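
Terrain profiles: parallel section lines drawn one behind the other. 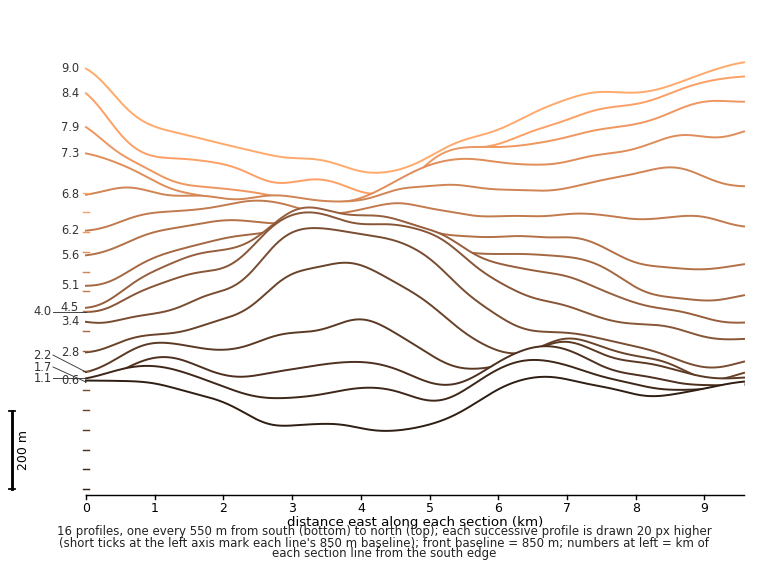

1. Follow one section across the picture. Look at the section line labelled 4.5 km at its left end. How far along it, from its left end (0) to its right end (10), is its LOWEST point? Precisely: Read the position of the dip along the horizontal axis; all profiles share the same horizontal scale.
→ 10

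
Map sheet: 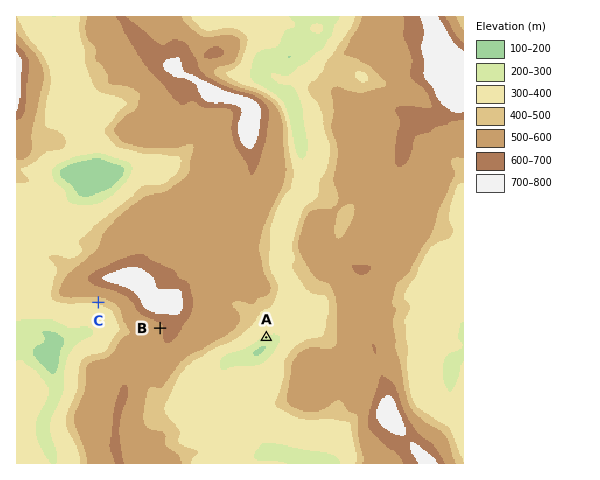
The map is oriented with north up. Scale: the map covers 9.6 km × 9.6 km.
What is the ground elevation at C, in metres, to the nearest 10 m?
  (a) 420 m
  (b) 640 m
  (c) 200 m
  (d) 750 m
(a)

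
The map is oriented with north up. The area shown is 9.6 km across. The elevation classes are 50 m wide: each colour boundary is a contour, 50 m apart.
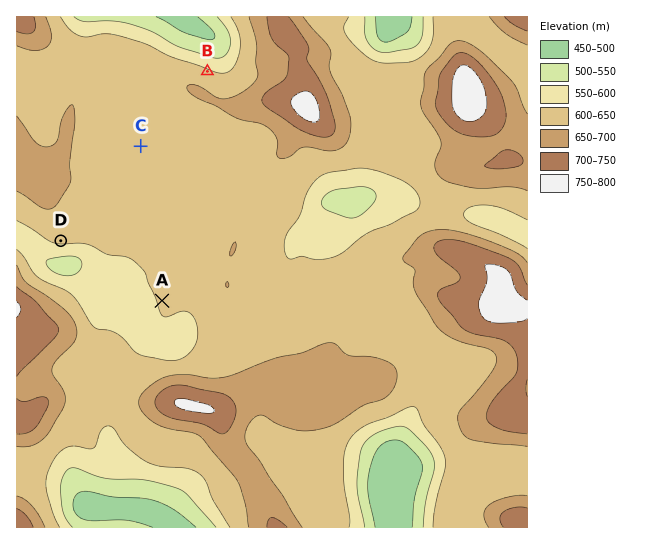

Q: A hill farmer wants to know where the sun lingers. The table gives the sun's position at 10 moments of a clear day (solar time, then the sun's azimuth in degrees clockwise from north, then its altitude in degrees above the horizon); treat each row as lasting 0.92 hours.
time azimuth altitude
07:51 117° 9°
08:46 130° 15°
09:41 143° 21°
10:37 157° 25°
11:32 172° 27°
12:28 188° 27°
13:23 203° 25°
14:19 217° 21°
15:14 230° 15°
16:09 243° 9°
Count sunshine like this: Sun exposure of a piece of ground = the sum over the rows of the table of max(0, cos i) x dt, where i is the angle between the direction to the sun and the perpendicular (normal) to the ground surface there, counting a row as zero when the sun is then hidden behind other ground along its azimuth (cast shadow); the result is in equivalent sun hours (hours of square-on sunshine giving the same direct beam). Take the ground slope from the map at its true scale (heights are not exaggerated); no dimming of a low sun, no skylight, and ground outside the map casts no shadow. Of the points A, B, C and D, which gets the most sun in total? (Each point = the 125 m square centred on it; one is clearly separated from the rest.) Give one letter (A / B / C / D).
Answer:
D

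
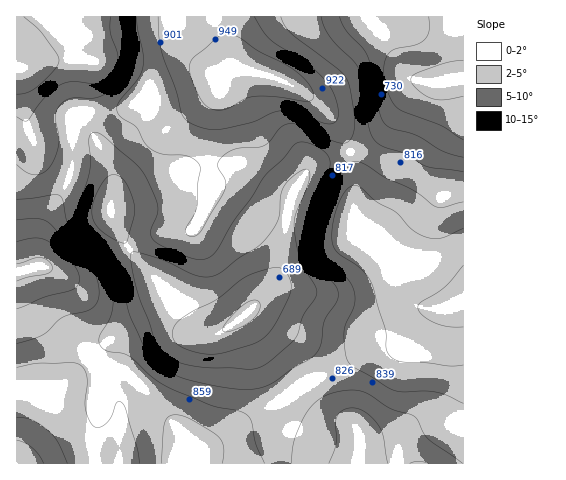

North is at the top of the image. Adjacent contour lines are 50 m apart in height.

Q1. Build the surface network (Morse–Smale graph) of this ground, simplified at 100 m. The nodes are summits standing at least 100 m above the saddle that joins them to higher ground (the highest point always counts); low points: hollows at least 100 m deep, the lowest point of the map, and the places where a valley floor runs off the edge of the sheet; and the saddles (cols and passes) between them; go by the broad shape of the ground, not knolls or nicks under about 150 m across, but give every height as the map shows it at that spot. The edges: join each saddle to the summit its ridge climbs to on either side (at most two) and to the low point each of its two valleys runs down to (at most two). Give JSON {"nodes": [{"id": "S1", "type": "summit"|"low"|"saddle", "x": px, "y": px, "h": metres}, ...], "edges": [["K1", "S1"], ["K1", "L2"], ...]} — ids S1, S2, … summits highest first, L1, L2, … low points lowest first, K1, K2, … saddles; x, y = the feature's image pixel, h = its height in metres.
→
{"nodes": [
{"id": "S1", "type": "summit", "x": 39, "y": 266, "h": 1007},
{"id": "S2", "type": "summit", "x": 262, "y": 74, "h": 988},
{"id": "S3", "type": "summit", "x": 463, "y": 298, "h": 974},
{"id": "L1", "type": "low", "x": 449, "y": 81, "h": 633},
{"id": "L2", "type": "low", "x": 245, "y": 315, "h": 642},
{"id": "L3", "type": "low", "x": 18, "y": 69, "h": 653},
{"id": "L4", "type": "low", "x": 19, "y": 463, "h": 723},
{"id": "K1", "type": "saddle", "x": 24, "y": 270, "h": 1005},
{"id": "K2", "type": "saddle", "x": 92, "y": 357, "h": 856},
{"id": "K3", "type": "saddle", "x": 350, "y": 152, "h": 841},
{"id": "K4", "type": "saddle", "x": 307, "y": 383, "h": 819},
{"id": "K5", "type": "saddle", "x": 87, "y": 111, "h": 814},
{"id": "K6", "type": "saddle", "x": 71, "y": 133, "h": 813}],
"edges": [["K1", "S1"], ["K1", "L3"], ["K1", "L4"], ["K2", "S1"], ["K2", "L2"], ["K2", "L4"], ["K3", "S2"], ["K3", "S3"], ["K3", "L1"], ["K3", "L2"], ["K4", "S1"], ["K4", "S3"], ["K4", "L2"], ["K5", "S1"], ["K5", "S2"], ["K5", "L2"], ["K5", "L3"], ["K6", "S1"], ["K6", "L2"], ["K6", "L3"]]}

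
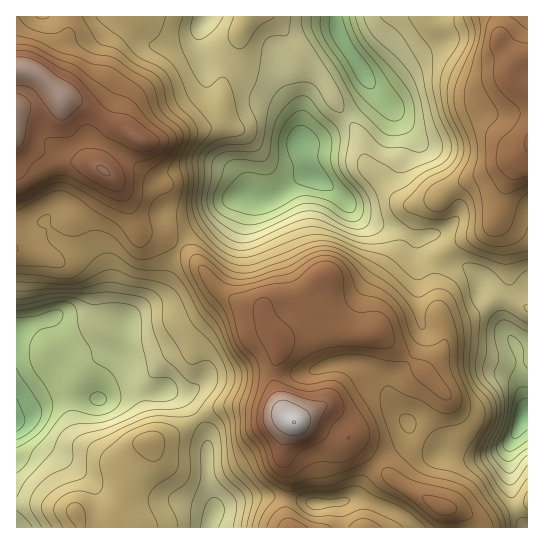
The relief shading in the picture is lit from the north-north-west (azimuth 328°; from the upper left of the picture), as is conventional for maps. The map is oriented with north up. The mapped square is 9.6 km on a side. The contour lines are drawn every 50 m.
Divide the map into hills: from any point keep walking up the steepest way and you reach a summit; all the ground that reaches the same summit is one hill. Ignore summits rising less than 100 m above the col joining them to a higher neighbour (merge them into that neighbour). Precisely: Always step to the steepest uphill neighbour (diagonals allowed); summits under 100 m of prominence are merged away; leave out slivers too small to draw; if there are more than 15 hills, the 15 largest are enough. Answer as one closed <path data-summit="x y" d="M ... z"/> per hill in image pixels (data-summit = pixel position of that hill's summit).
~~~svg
<path data-summit="294 422" d="M311 175l-14 5-18 13-13 6-25-3-10 4-22 21-25 18-12 20-5 22-6 10-36 30 0 17-2 13-5 6-5 2-8 7-6 17 0 15 3 1 23-10 18 3 26-1 13 6 6 6 19 31 1 45 7 30 27-10 20-3 31 3 21 5 25-1 19-4 41 14 16 15 112 0 1-237-9 2-10 8-5 13 1 15-8-18-14-18-2-14-10-10-13-6-24-28-17 4-16-8-31-8-13-8-12-16-11-10z"/><path data-summit="19 69" d="M110 16l-94 1 0 314 34-14 11 30 0 15-4 5-41 32 1 17 40-19 26-1 15 3 1-16 6-17 8-7 5-2 5-6 2-13 0-17 36-30 6-10 5-22 12-20 25-18 22-21 10-4 25 3 13-6 18-13 15-6-5-8-7-21-1-32-25-32-25-8-22-14-9-3-15 0-4-13 0-14-4 8-9 6-11 2-22 0-11-5z"/><path data-summit="527 143" d="M527 16l-190 0-1 7 4 14 31 48 1 9-9 11-30 24-18 11-15 3 4 16 8 16 30 21 11 15 9 8 16 6 23 6 16 8 17-4 24 28 13 6 10 10 2 14 14 18 6 16 1-13 5-13 8-6 11-5z"/><path data-summit="150 442" d="M133 389l-14 2-17 8-19-3-26 1-12 4-29 16 1 111 192-1 6-20-7-28 0-38-5-15-21-29-13-6-26 1z"/><path data-summit="291 527" d="M267 496l-25 3-23 8-7 8-3 12 206 0-16-14-34-13-14-1-12 4-25 1-13-4z"/>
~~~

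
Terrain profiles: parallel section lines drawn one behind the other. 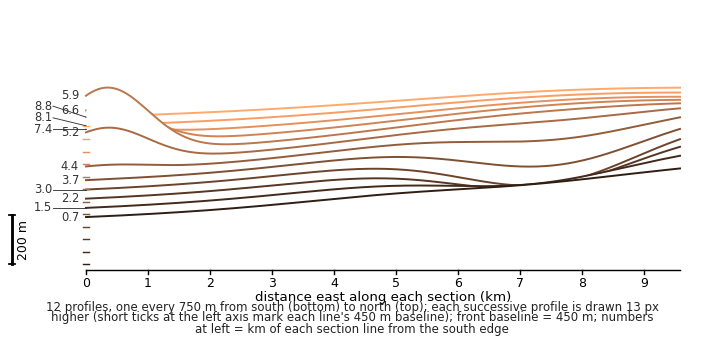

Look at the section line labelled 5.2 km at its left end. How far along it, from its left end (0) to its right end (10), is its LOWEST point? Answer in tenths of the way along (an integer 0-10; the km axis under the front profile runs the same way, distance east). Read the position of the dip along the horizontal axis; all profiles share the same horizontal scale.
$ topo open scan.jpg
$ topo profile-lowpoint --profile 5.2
2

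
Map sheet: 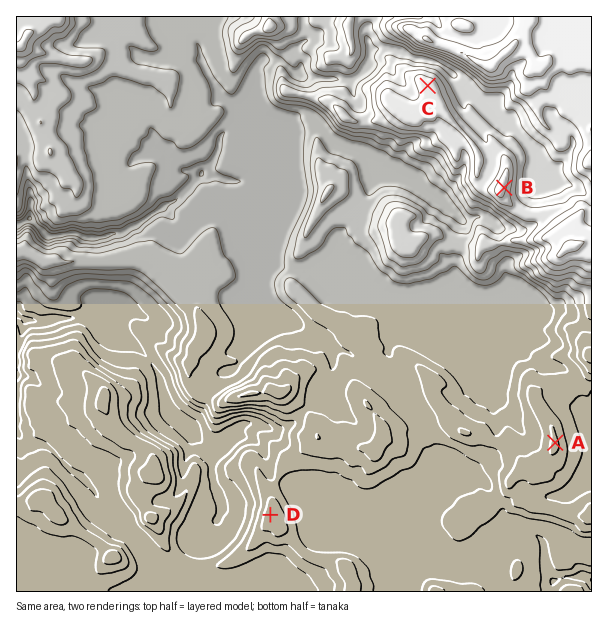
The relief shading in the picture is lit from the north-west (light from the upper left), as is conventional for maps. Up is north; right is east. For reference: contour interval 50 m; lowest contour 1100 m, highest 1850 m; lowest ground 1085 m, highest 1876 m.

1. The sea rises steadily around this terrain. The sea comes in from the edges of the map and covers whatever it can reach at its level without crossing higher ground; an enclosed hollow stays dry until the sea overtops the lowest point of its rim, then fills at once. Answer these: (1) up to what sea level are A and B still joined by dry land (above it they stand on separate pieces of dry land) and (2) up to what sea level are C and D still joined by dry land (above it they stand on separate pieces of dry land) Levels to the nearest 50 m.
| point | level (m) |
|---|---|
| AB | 1450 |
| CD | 1400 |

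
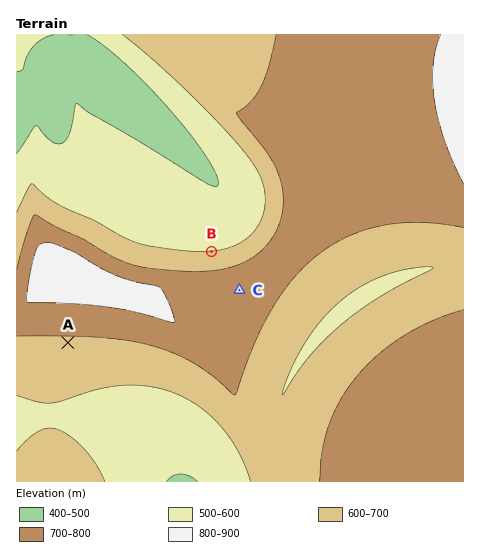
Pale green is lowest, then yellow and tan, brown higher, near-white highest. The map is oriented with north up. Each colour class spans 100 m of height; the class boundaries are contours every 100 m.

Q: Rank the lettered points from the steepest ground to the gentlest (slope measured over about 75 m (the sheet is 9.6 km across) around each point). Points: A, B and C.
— B A C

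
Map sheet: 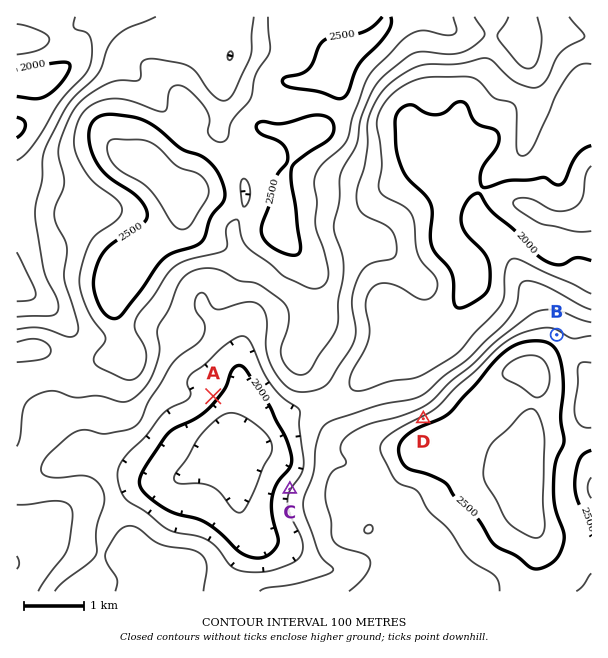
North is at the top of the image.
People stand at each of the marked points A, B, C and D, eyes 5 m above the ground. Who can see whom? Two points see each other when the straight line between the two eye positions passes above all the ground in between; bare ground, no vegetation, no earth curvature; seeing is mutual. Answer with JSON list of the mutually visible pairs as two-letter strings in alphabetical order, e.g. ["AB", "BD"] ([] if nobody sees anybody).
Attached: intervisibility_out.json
["AC", "AD"]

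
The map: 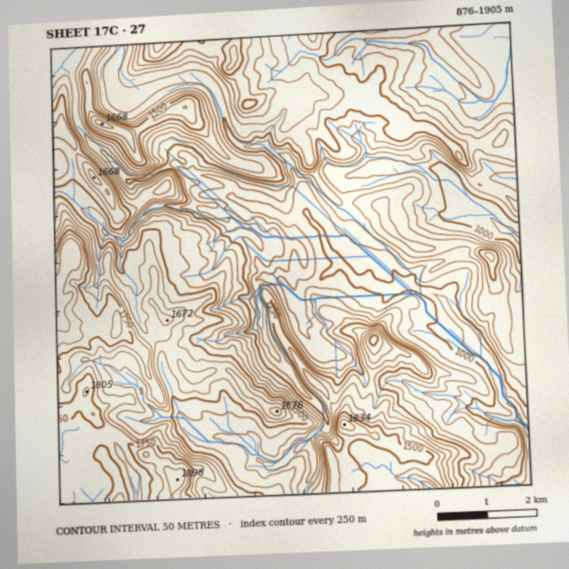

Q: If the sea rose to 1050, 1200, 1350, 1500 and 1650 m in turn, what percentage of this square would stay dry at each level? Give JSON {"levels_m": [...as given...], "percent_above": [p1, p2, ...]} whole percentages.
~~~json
{"levels_m": [1050, 1200, 1350, 1500, 1650], "percent_above": [87, 63, 44, 24, 10]}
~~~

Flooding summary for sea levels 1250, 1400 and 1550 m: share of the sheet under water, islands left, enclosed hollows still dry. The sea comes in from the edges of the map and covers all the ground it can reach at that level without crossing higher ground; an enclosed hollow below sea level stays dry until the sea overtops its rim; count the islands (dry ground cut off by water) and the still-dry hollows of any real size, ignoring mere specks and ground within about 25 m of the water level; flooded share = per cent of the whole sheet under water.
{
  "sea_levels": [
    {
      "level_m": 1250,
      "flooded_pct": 43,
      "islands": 1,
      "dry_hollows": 0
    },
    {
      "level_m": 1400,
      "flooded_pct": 63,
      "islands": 1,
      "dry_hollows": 0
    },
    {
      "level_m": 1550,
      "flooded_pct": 82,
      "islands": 4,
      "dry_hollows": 0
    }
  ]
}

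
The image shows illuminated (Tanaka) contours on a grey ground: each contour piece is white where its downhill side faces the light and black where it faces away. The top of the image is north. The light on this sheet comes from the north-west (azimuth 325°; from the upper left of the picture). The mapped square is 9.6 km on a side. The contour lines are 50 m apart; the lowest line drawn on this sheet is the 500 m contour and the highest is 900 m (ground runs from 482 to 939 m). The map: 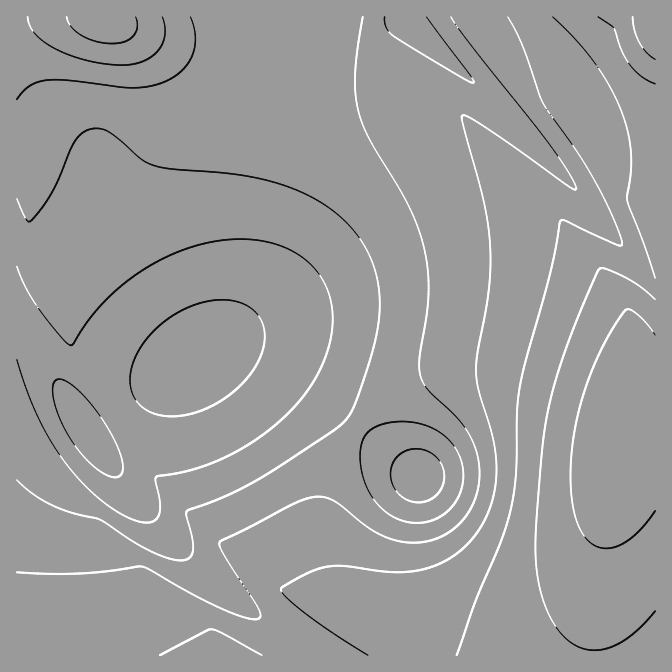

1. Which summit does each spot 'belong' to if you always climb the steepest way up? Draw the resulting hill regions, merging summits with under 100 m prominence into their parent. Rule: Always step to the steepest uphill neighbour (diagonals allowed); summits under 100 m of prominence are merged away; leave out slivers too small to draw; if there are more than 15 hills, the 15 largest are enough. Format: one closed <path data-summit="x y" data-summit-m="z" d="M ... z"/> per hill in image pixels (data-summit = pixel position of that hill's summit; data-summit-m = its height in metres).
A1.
<path data-summit="632 420" data-summit-m="897" d="M407 16l-154 1 0 35-4 18-10 28-25 50-5 27 2 28 12 72 0 38-4 14-5 10-9 9-11 7-35 31-71 48 46 63 47 53 46 45 41 31 39 24 5 8 343 0 1-366-7-5-30-43-63-77z"/><path data-summit="104 18" data-summit-m="776" d="M252 16l-236 1 0 303 8 3 7 9 27 51 30 48 71-47 35-31 11-7 9-9 5-10 4-14 0-38-12-72-2-28 5-27 25-50 10-28 4-18z"/><path data-summit="655 17" data-summit-m="939" d="M20 321l-4 1 0 333 294 1 1-4-4-4-39-24-41-31-66-66-63-80-40-64-27-51z"/>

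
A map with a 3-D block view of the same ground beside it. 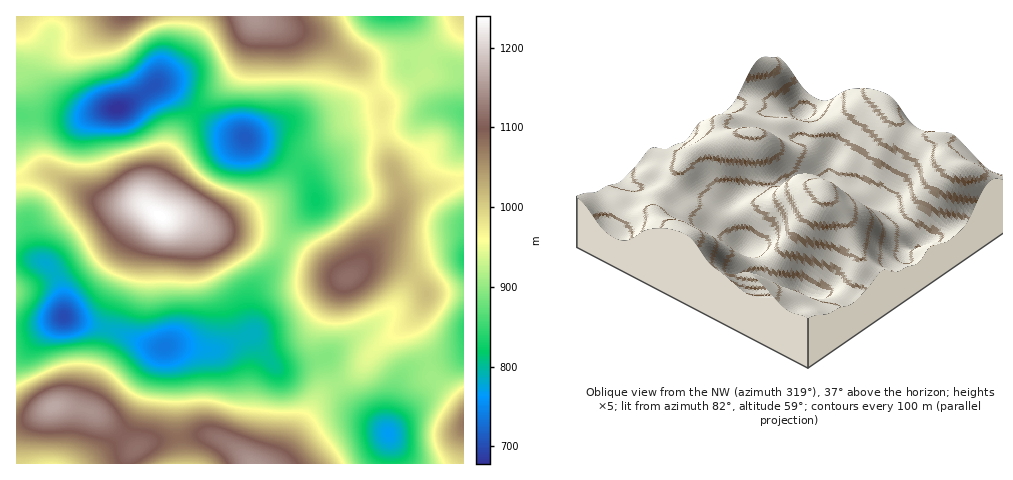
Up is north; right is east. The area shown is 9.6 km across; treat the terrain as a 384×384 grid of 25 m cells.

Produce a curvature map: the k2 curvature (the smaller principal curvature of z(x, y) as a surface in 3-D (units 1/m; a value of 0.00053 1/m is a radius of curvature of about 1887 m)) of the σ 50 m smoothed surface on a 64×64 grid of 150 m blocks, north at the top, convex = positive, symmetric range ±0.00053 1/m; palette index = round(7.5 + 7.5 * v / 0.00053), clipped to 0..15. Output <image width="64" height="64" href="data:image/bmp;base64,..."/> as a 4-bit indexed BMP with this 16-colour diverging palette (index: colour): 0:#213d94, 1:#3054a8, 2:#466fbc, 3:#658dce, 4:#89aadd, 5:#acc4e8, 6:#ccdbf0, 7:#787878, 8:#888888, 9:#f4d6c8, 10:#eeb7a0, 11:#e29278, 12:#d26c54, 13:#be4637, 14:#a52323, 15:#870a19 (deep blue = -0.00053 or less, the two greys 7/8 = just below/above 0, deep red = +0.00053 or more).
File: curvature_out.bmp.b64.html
<image width="64" height="64" href="data:image/bmp;base64,Qk12CAAAAAAAAHYAAAAoAAAAQAAAAEAAAAABAAQAAAAAAAAIAAATCwAAEwsAABAAAAAAAAAAlD0hAKhUMAC8b0YAzo1lAN2qiQDoxKwA8NvMAHh4eACIiIgAyNb0AKC37gB4kuIAVGzSADdGvgAjI6UAGQqHAEQzNDRFVmiqqXZUVVUzM1eJmImZh3iIdlMiRDEAEkRVRDRVRFVVVoqph2VVVVREV4iIiZmHd3ZmVDIzIAAkZmVlVnZVVVREV6qYdlVVZmZniHd4mYh2ZmZlMiIQAleZh3Znh2VmZUM1eZmGVFaIh3d3dniIh2ZVVWVDIQEkeruod3iXZWeHZTNXmYZUV5qYh3Zmd4d2ZVVVVDIRESR6u6h3ial1V4mHVEaIhlRYq6mHZVZ3d2ZVVVRDIREREkeql3iaunVWiqhkNXiGVGirqXVEV3d2VVVVRDIhIiEQFHmHiau7hlaKuXQ0Z3ZVaKqXUzRnZmVVVVVEMzMzMxABNneJvMunZoq6dDNWdlV4mHUyRWZlREVWZURERERVQgACV2mszLh3iqqFM0Z2Znd2VCNWZlQzRWdlVFZlRFZlMQAkNpu7uYiZmXUyNWVVVVVDNGdlQhJFd3VFZ4ZEV4hjEAEDaaqpmJmYdjI0REREREM1ZmUxATV3dUV4l1RGiIYxAAAleIiJmZh2QzMzIiMzM0VmUxABNGdlRomYUzV4mGMAAAFGeImZmHVDMyIiIiIzRVVDAAI0RWRWiZh0M0Z3ZCAAABR4iIiHVDIjMzMzMzNFVUIAJEREVFeJmHZDNFZlQRAAA1d3dmUyESIzNEQzM0RWUxFHZVRDRomHZmQzNFZUQgABRmVDIhAAEiM0RERERFZTI2iHZUM0aIdmZ1Q0VmZUIAAjMQAAAAASIjRFVVVERVMkeZhlQyI1d3d3hlRFZlUxAAEAAAAAASMiI0VVZlREQzV4h1RDIAJGd3iIdURFQyEAAAAAABEjREMiNFZmZVQyNWZlREQxAANnd4iGQzMiEAAAAAIzNEVmZDM0Vmd3ZTI0VVVERUMQACV2d4dkMkMyAAACRVVVZ3d2VERFZ3hlM0VmVVVndkEAAUZniIZUd3VAACVndlVneHZVVERVd2VDRXdmZ4mZhTAAFXiaqWV5l0AAJnZlRVZ3dlZlQzRWVURFZ2Z4q7upYxACabzJZniHQQA2ZUM0VWZlVmVDIiNEREVmZ4q8y6qXQQFIvdl2Z3YxATZUM0RVZmVWZlMhASIzRFVnm8zLqphjETaKuXZmZCABNERFZmZmVVZmZTIAABEjRWiszLqZmXUyNWiIZUQyEAE0RWeZmHZVZ4h3VCEAAAEkabzLqZmZhkRFVVVUAAAAAjRnmrqodmZ4mZmHZCAAAANYvMqYiIiHZVVVQyEAAAEjRXm8uodmeHeKqqmWUxAAAUebuYeIiId3ZmZDISIiIzNGiru5dVaJd3iqu6h1MgAAJYqod4iId4d2d1QzRERDM0Z5mZdUWKqHZ5q8uoZTEAATWId3iYh3h2Z3ZURURERERWd3ZUV6y5dmiszKh1QiEAE1ZniJh3eHZmZVVVRERERVZndlV5vLqGZ5vLqGVDMhABJFZ4iHd3d2VVVVVEMzRWZ3iHd3iruodniruoZERUIAACNGd2ZneHZUM0QjMjNGd3iZiIiJqpiHeJqodURWZCAAASNFVFZ4dlMyIhEiNGeIiIiJmZiZmZiIiYdUNFeGQgAAASMzRXh2VEQyQyI1Z4h3d4m7mIiJmYd3ZlREaJhjESIRERI1eIdVVmVDMzRWd3ZWesy5d4mYdlVUREVoh1IRREMyIjRol1VndkNEVFZ3ZUV6zLqHd3dlQzNERWd2QhJWZlRERWeHZnd1RFd2VWZkNHrMuph2ZUMiIzREVmVCI2eHVFd3d3ZWd2VFeZdlZlQ0acy6qXZTIQACMzM0REM0Z3ZEaZmHZVZnZDabqGVVREVou6mZdkIQAAASIiNEREVmZkR6u6llVERDJZqoZDRFVVeaiHd1QhAAERIiNFZVVmZlNHmrqFRVQyEUZ3ZTI1ZlVodmZmVCESMyIiI1Z2VXdmQ0V4mXRGd1IBNFVDITRVVFZURWZUMiNEQyI0Z4dmeHdTNFZnZEeahBI0QyIQEkREQzNFZlQyNEQyEjRXh1Z4iGRFRERTWKumM1QzIRAAEiIhI0ZmVCIzMhESI0VmVniYZVZUMzJHqpZEVEMyEAAAAAAjV3ZTISIQABESI0RVeJhlZ3ZUIRRmZDNEREMxAAAAABNXdkIRIhEREiIiIzRWeGVoiHZCESIiI0RVVEIQAAAAATVkMiIzMzMzMiIiM0VmZWiamHQxERElVmZUQyAAAAAAE0MiM0RVVVVUQyIzREREVoqoZVQzM0d3dlRDIRAAAAABIiNFVmZ3d2ZVQzRFREM0aJhlVWZmeIh2VEMzMyIAAAARNFZmZ4iIh3ZURFVVVDNFd1RWd3d4h2VERFVVVCEAABIjVVVniZiHd2VVVmZ2VDRVRWeId3d2VVVmZmd2UxABIyI0REZ4iHd4dlVWeJmGVERFeJh3dVZlZniHd5hkIAA0MiIjNWd3d4mHZVVnmqmFQ0Z3h2VUVmZniYd3mXUwACRDIiNFZ3h3iZh1VVeKuoVDRndlQzVWVWeIh2eIdkAAJEQyJWeImHeJmXZVVniZdURWh2QzR2VERnh2Zoh2UgADREIliaqpd4mZh2ZVVndURWd3VEVphkM1ZmZmeIZTAAI0MiSKu7l3iZmIh2VFVURWZmVEV5qXUyRFVmeJh2QQAjQxE2mruoiJmIiZhlQ0RWZlRDRoqYZTIjRWd5mYdTETRDESV5q6iIiIiJqXVDNFZlQiNGiWVDIyNFZ4mqmGQzRVQhI1eaqIiYh4mphkMjRVMQEkVm"/>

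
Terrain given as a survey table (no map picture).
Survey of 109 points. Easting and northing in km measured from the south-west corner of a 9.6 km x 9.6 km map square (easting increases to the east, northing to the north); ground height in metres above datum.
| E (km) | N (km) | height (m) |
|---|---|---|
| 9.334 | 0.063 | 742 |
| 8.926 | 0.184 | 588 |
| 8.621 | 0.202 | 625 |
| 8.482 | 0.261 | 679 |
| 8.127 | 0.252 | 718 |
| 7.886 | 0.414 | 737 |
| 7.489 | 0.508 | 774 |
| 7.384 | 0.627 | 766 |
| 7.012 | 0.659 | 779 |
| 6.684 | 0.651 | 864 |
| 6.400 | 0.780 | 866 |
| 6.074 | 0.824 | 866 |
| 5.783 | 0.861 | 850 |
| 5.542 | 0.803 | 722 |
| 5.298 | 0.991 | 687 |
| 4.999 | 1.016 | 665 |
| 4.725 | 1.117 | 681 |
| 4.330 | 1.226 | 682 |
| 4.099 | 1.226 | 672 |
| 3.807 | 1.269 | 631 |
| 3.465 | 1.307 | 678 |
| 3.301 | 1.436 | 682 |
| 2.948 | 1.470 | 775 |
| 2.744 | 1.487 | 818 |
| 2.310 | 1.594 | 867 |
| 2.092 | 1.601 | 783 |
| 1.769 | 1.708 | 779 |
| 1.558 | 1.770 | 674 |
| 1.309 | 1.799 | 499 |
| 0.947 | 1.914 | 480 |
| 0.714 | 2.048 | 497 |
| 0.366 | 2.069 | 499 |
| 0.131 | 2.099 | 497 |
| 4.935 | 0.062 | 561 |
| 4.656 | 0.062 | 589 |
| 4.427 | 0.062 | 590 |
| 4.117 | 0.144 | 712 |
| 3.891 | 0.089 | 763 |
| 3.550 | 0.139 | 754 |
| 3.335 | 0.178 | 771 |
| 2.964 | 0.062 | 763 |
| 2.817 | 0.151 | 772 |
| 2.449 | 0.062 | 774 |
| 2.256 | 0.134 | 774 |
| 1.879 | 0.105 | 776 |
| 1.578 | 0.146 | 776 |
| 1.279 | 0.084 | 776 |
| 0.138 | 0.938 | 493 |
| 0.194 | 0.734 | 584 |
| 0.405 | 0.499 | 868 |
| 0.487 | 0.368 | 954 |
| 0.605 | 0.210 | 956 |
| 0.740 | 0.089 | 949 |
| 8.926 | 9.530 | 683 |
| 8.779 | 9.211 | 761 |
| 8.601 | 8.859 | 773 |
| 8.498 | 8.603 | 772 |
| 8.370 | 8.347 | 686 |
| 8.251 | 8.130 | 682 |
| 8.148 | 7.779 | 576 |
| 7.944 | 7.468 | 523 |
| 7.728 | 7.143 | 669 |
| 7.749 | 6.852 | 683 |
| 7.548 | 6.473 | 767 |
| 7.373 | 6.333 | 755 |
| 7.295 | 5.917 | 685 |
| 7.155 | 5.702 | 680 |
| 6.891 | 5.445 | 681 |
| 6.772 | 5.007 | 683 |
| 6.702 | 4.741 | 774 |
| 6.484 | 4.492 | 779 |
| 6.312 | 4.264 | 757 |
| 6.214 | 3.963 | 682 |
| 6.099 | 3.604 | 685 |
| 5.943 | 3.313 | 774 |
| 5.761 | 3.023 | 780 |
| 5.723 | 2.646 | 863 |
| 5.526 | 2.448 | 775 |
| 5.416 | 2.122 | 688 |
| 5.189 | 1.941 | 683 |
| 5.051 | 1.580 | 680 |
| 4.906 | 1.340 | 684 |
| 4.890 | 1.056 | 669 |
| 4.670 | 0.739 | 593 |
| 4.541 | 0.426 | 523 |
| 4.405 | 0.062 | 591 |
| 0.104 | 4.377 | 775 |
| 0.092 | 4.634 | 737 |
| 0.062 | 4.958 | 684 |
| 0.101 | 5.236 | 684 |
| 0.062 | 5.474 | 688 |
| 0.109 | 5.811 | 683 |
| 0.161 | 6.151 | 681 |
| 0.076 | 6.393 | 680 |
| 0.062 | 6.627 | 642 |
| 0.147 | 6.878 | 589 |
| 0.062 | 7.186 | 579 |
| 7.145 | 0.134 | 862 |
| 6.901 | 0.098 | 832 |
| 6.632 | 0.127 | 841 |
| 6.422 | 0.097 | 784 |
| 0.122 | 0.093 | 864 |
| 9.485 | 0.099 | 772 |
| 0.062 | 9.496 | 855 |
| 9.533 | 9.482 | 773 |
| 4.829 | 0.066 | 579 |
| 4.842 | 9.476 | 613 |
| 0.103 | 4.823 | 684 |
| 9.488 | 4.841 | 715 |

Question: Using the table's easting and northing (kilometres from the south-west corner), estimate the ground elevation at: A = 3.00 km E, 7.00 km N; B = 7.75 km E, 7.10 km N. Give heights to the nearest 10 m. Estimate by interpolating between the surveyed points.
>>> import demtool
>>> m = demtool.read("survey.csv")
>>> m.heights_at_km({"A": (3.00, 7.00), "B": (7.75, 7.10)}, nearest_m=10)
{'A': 590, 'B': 680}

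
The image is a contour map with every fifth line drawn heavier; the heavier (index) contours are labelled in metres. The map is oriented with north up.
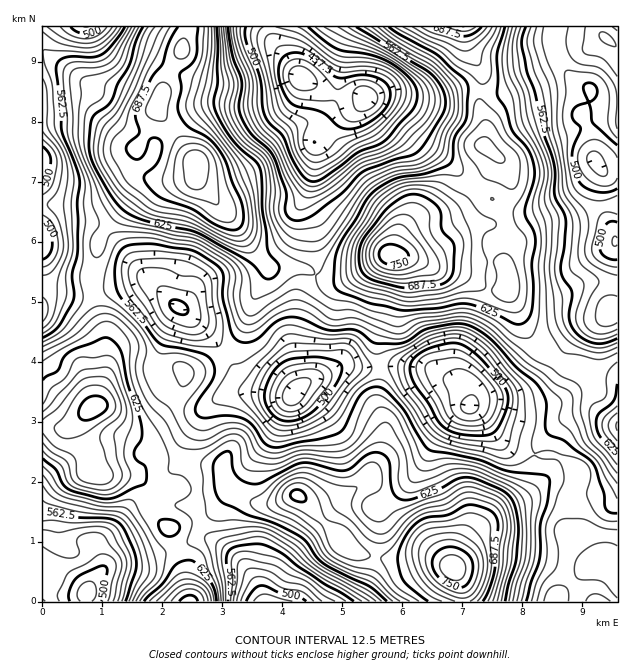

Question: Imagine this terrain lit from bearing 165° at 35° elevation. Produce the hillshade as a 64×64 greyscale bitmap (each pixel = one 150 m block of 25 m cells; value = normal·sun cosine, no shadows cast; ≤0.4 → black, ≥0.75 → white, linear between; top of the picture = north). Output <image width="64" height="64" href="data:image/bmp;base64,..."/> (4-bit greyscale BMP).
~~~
<image width="64" height="64" href="data:image/bmp;base64,Qk12CAAAAAAAAHYAAAAoAAAAQAAAAEAAAAABAAQAAAAAAAAIAAATCwAAEwsAABAAAAAAAAAAAAAAABEREQAiIiIAMzMzAERERABVVVUAZmZmAHd3dwCIiIgAmZmZAKqqqgC7u7sAzMzMAN3d3QDu7u4A////AHiIh2VDISIzRWeaqru7uqu7y7uqqqu8zMuqqqmYd2VmiJmYZVQyIiM0V5qqqru6q8zMuqqZqru7u7qqqpiHZmeImql2VERDMzRXiZqqqru8zcy6mImaqqqru7qqqYdmd3iaqpdVVmVUVWeImrqqu8zcy6mHiIiIiZqqu6qZiHd3iJmqmXZnd2VmeJmqqqqqu8u6mHd3dmZniJmqqZiIiIiJmImZmHeIdmZ4q7qqqqmaqZh2ZmZlVVVomZmZiIiIiJiIiIiIiImYd4m8y6u7qZiIdmVEVVRERWiamZiIiIiZmZqqqYiIiJmImrvMy7u6mHZmVUQzRDRWaJqZmIiIiZmqq8zLqZiHeIiaq7zMu7qXZmZlVDIzM1ZniYiZmImZqqq7zd25mHZmeImaq7u7qodmZmZkMiIjRWZniJqZmZmaq7vM3cqIh3d3eJmYiZqph3d4h2UyEiM0RFZ4mZmIiImavN3dyoiIiId4iHZmeIh3d4mYdkIiIzMzNFd4mIiHeJmszMzLmHeIh3eHZlQ0VWZmeJmHVDMyIiIjRWeJh3eImImqqqqYd3d3d3dlUxE0VVRXiIh2RDMiIhI0VoiHZ4mZh4iIiIiId3d3d2VTESM0REVniIZUQyESIkVWd4h4iaqYd3d3d4h3dmZ4dUMhEiMzNFZ4h1QyERI0RmZniZmZqqiHd4iHiHZlRWd2QyERIzMzRWd3ZTIRI0VWeIiaqpmZmYh3iYd3dlVDRnZUIRI0RERFZ3dkMiIjRWZ4mZmaqZiImZiZh3d2ZUM0VlQyEjRVVVZndlQyIiNGZniZmIiZd3iaqqmHd3dmVDNFVDISNEVlVmdmVUMyI0VmZ4iId3ZVZ4mrqYdmd3ZVREVUMhIjRWZmZmZmZVRERFZ3d3d2REVWeImYdmZ4iHZVVmZUMjNEVmZVVWZ3d2VVVnd3d2ZDVVVWZ3d2ZnmZh2Z3eHZUM0RFVVVVZniId2Znd4h3ZlVlRFVWZ3d3eJqpiImZmXZEQzNFVWZmeIiIiIiImZh3dmVERFZ3d3d4mZmZmaqqmGVUM0VndneIiJmZmZmZmId2ZlVUVniId3d4iImaq7u6mHZVVniIiImZqqqqqpiId2ZWZVVWeJiHZmZ3iJq7u7u6mHeIiaqpmaqqmqqph3dmVURVVmZ4mHVERFeImqu7u7upmJmrzcu6qqqqqZiHZUMzIzNFZneHZDMzVomaqqq7vMupmrzu7cy7uqqpiHdkMiESM0VmZmZUMzRWeaqqqqu83LqqvN3u7cy7qqmHdmRDISM0RVZlVVVERVZ4q7uqqrvMy6qrve7+3cuqmZh3ZmZDRERURVVVZlVmZ3iau7uqqru7uqq83u7ty6qpmIiIh3ZlVVVERVZnd3d3d4mru6qqqru7u83d3dy7qqmYiJmYiIZmZmVmZniZh3d3eKq6qpmau7vM3d3dy6qZmZiIiZmZh2d3d3dniZmYdmZ4mqqpmJq7zN3M3dy6mIiIiId4mZlmZ3iIh3iJmZh2ZneJqpiHeKvN3dzMy6mId4iIh3d4h1VmeIiImZmZmZh3iIiZiHdnibzdzLqqmIh3eIiIdmZVREVomZmqqqqqqqqZh3d3dmZnmru6mIiYiHd4iZmHZVRFRWiZqqu7u7u8y7mHZlVVVVVniIh3eJiHd3iZmZh2ZWZmZ4mru7zMzMzcuodlVVREQzRWZmZ3iId3eJmZmYiHd2ZmeavMzN3d3cy6l2VVVDMhEkVmZ3d4iId3iJmZmZiIdmZ4q83d3d3Mu6mHZVVlQyESNWd4d3eIiHd3iIiJmph2d3irzN3MzLqpmIdmVVVUMiI0Z3iHd3d3d3d4h4iaiHZ3iZq7vMy7mYiIiIdlVVQzIjRWd3d3dmeIh3Zmd4lmZmeJmqqqu7qYd3iZmGQ0RDIiI0VVZmd3eJmYdmZmZkVmZ4mamZmaqph2eJmHZCIzMiERIzRVZ4iImqqXZlVERWZniZmYd4iJmHd3iHZTISIyEQAAE1ZniZmZmph2VUVVZ3iZiIdmd4iId3eHZVQyESIRAAACRXeImIiZmIdmZmZniIiIh2ZneId2ZmZmVEIRARAAERI1eIiIiIeIh3d3d3h3d4iIdlVmZlVERWZVRDIQABEjM0V4iId3dneJiIiZiHZmd3iHZURERDM0VnZlUyEREjRERWeHdlVmZ5mpmZmHZlVmeIh1REREQzRXiIdkISIjRERERWd2VWZ3iamZiHZlVFZ4mHZURVVVRFaJh2UyIjM0RDM0VndmZ4d4iYh3ZmVERniYh2VVZmZlVWd3ZlMiIzNEM0VmZ3d4iId4d2d2ZURFZ4iHd2d4d3dlVWZ3dUIjNEREVmZniHiJiHd2ZndmVERGeIiIiJmYiHVVVniHZURFVmZmZ3eIiImYh3dmd3dmVEVniZmZqpmIdlVniJmIZmd3d3Z4h3d3iIiHd3dndmZURVZ4mZmYiId2Zniau6qYiZmZiImHZ3d4iIiIh2ZVVEREVniZmHd3d4iImavMy7u7uqqpmYd3d3eJqph2VDMzRERWiaqpdmZ4mqqqvN3d3MzLqqmYiId3eJqqmHZDIiNERVZ5mqmGZniru7u7zd3d3MuqqZiZiHd4iZmYdTIiIjRFVWeJmYdneJu7u7vM3d3MzLqqqqmYd4h3iIhlQyIhEjRVVnmYh4iZqruqqrzMzMzMu7y7qqmIh3d4h1VUMiERJFVWeZiIiZqruqqqu8zMzMzMzMu6qpiHd3d2"/>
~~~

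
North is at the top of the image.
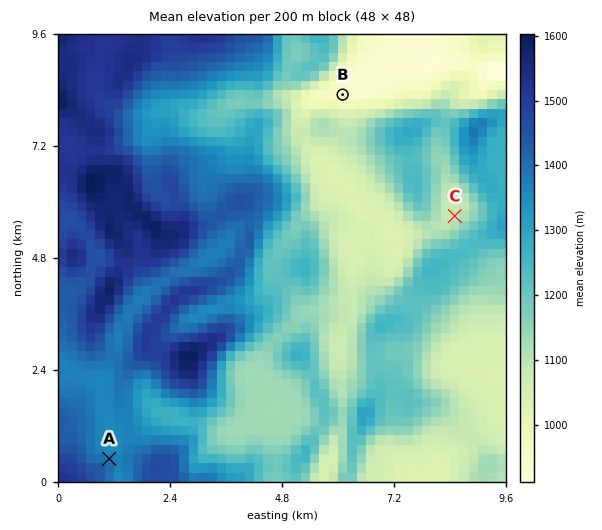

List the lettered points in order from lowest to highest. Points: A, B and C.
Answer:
B C A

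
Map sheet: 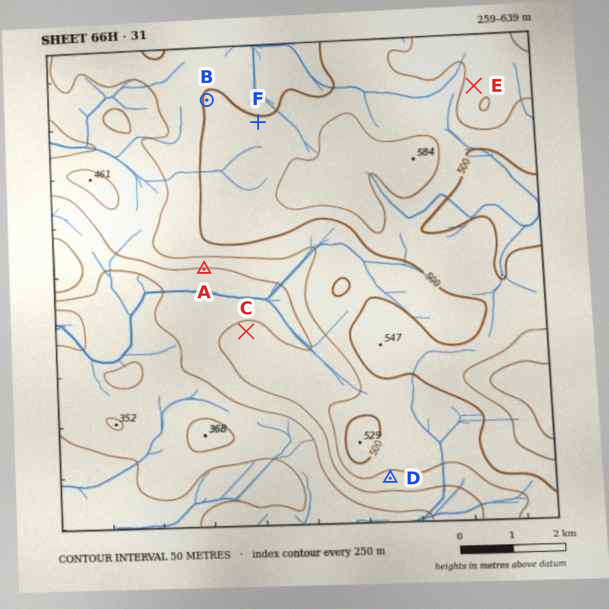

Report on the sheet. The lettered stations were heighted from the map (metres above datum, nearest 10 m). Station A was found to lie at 400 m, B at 500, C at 410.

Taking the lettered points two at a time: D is below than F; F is below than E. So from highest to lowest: E F D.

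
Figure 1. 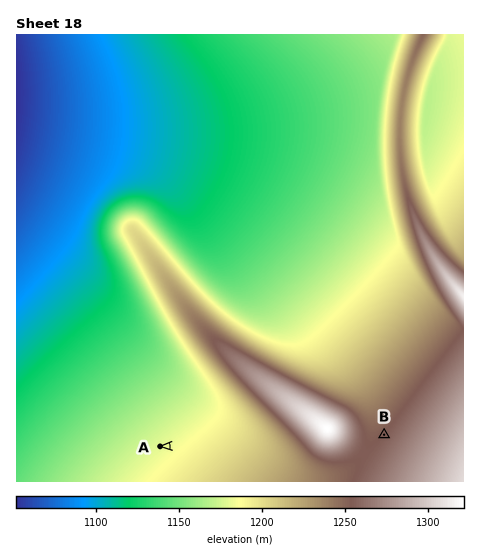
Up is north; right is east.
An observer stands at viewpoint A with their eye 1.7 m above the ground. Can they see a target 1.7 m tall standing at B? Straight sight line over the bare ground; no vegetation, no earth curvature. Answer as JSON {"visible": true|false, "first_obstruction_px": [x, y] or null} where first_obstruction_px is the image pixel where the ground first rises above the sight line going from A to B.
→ {"visible": false, "first_obstruction_px": [277, 440]}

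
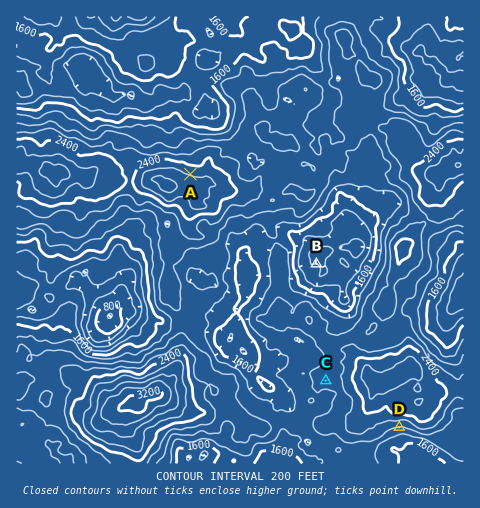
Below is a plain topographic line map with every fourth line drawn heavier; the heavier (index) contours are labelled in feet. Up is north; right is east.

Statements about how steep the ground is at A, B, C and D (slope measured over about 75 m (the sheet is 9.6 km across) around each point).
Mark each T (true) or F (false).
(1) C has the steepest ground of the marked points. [F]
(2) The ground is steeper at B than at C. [F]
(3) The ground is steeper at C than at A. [F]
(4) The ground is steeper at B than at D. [F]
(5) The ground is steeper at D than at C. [T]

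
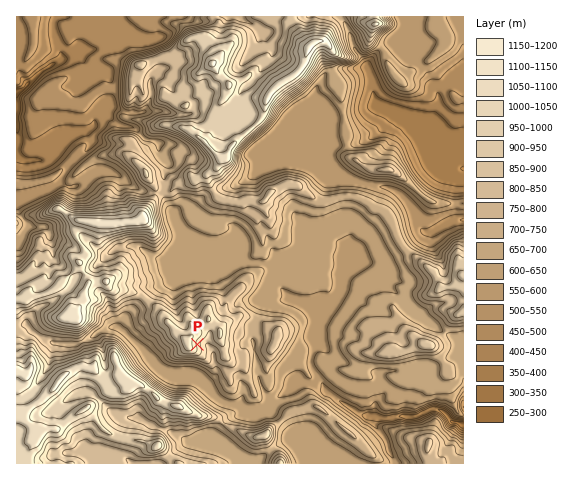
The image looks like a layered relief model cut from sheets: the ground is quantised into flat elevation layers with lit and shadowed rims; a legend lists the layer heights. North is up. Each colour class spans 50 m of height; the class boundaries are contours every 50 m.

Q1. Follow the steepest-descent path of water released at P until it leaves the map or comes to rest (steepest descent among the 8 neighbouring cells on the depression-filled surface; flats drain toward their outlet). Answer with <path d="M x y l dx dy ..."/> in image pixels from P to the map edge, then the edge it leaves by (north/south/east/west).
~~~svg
<path d="M197 344l9 0 7 7 1 4 0 9 2 4 0 8-7 6 0 1 7 14 7 6 7 2 8 0 3 1 5 6 3 0 3-2 8 0 6-3 13-11 15-8 1-3 4 0 1-1 9 0 10 5 4 0 17 13 23 14 13 0 2 2 39-1 4-4 14-4 7 2 10 10 11 3"/>
exit: east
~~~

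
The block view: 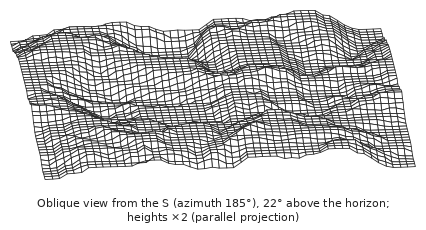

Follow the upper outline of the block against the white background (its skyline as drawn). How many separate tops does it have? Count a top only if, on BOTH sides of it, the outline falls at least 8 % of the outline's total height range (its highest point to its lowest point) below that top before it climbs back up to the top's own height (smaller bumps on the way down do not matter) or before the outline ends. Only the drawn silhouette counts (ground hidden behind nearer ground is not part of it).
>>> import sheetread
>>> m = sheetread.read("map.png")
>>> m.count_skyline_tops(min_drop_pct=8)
2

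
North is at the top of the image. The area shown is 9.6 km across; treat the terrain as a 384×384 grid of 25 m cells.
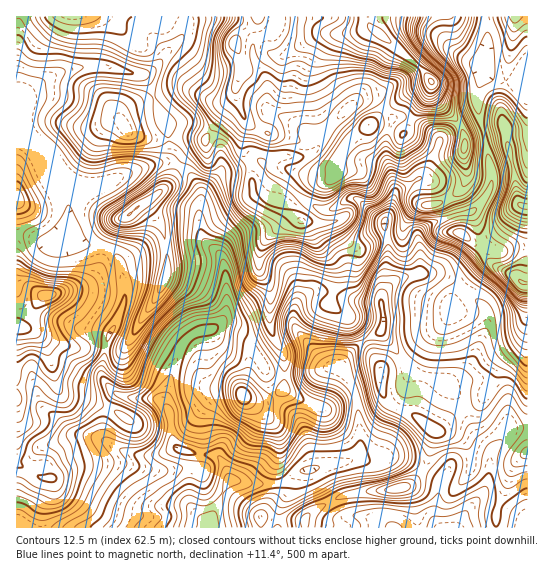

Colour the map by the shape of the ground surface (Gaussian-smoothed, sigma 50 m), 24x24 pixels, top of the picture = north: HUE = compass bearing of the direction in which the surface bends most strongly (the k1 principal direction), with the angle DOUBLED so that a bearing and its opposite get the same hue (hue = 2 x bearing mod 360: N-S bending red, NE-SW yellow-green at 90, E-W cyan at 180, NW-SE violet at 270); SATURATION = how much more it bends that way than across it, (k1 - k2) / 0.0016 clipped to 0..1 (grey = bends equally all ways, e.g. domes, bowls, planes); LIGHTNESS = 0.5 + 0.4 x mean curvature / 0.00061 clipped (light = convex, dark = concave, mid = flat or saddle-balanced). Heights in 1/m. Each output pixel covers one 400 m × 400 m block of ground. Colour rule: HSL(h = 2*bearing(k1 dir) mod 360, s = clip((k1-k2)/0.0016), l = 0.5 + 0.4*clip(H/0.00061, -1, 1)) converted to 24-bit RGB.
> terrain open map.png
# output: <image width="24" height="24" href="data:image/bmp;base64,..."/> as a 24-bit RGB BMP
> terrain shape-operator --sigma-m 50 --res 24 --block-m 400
<image width="24" height="24" href="data:image/bmp;base64,Qk32BgAAAAAAADYAAAAoAAAAGAAAABgAAAABABgAAAAAAMAGAAATCwAAEwsAAAAAAAAAAAAAd1pZp4hUYoZPZ5Nkb4qLc4GKfp90pW11fExzR1V1aIap1NW3LFq668vanlagc4VJemxFa2A/gpBMeGNYaIRVVWiDwLiTYWp0aGGCrrSSg7Klb3qFd3hwd3hrioFjfV1JoXZXLJ6VVauGtpVfgXdBNIU023vdzq/stZT0zLn4k9bcP3WjxoqlOHZkroVkh2VsdKO0l7ixroSye2+VhHiWfIScgYyvk4K/m7DPZz+gXVQzkYJEb6wzRWxISHY5YHs2WIApXpAn7GOKmk5ySXqUvIemTFSZpm52V6JLhKBdjW10dn2Qjk1lk3EwP4craUUrjW8ncSFesHaFWHBIztmAOFhic3xMXoNWgnxjU11HdF89xpFfQXZcj6duR3GBxJbDtoOFX6xoc286aGA9iUmEwtTOmr7KTh2Xsa+cdkGDjIFKlsPAttm1TiJvs8GFMquHhzpsY0A6U7Brq9LGh4W2imh2X4N6bpFLhLJuizxkjr6OZYOsdM/bfdGdqy93TihyrZKHbDegxt+1ecGuqklgQ3XJ3+nsSDTDix2cqt/Zh8jFhYJ1j26Dp3eNYImBoE1Os0plrpZihrB2ZKlpPgYPs9UULGh2Sm2bjKOQN0Kj3/Dbb0Kg07eXP9fQo0xMgxN11Xw9irt4bYCBgXZyeW10kI53q2SHsmRDiD09rcOIkl1pkEorckPVwteUNVFnP22Am6WETIuSvZNNbj9c6up8JU5OV1o7PCJWp9ufuI2pfERdiXxda3xfZIFtk1t3vLlrelumbceJdoi+xZvQDCXA+dvQMGJgNmpoeZhvVVB0sZVxjzh11/jTexF0cjswJWAVEesrjyx0pYGLnZCXhpGQVnZ9e1mSv7CKpZG9g6RQX0xApoJeDzc//cnJwl9RKE88Q1swLFtBkFJM29V4k64YkSCGk57F3+XsK9rcICNgqaqLl4eNmImSc3mVOEF0z7aPnliH4ZKxS7izaIuTVnGgI2R//8zSRViWYaCxLXyhjkFtvNZz0yjCN42hmrWXucJijVskJShwpa+RhIeTmpaMhWB4LxIu/6oXedXTeqHQ5ITimWCvjmSXL0dl6bWUzJndXneeLiZ5wjW+u+2ppEiwQ157g34+tI1dTMQYIF5Xb6lCjFxRmVdcYRM1MxK+0frto5ZDWkU2dWxGjnBnjVBwTlxsj7hV5OCWaWCfOxVZTJ+o9OikQCs4cjhHecx+X3aa7rKqEyBpSbxifF01MhcUSfKvavXWvYZQjnZQbnhnd3txhEJbijogPnguSctIv9BjZzJlcTF+PZR06K+ptETQfNK9ro9sLac2cdV0UwC/vSd95jv1z+T8gOzyi0VcjZw6d69vXZOea2yCLTSr29P47NP2ScxkoGZQPTBxmVCeqW9NVcJSfrO6oL/PV0Hi9dbtaiAXCh0p+jVeANgTMYICUxZe42LTzKWjns66dVOHc3SBSYhmIGMv43G/+9DqklG4JC9KTD9/xODLgrSolI9sgB8x4Lg8JzIB/W47ADlsn+3Bt43o75jmIqN1Dj9Y5vrRtmRTe2d9hFlkiX09QWUxGjwVorwo4Ux3kyCBKLOEl71Pnm5oh1CdfZPD16jSqpXr0uvPMhJRMrIgV1A6mHVApOWDBQkusf9MmWBleFlugkJnxaykrFObQpBIM65OiEGG15l/JCiGn8xrclY4UYI5QYVERWeuyXt1sHpPix+wor58FniP6pLZTPRiHQiNWvpCg2N+jEqejbDDpJayiIe0sMzVW2aoSE6M0pF0nS6ItcCElsrad4LDcWqJPXlqz2yu1aq/MHDH6s7KJg0mEdoHrgDwS+phLHXYaHOCW6KiZ2SVpnSAmqaSpJmCaUx1cEJTfYhAksK5jcyHa0loi11WgH9qc45iJl1AyZtZpjx/pBsw3M5vdv+pEgUu0PHGZTSWcHhwZXtzX3WOjMGvm7G6pHKwljmpgYu9hbzJqlmvyaiHTlFylohvl4B+jI19WnNiUWpATmYlsUPD8/XWb+HsCxE/mc4xeUBShGJhZ31YTnc5Z3sqVz8cY0gfK3ZCgqN/bVp4ikdO1dWOfkeVhaeCkG6QnWFtg01UajZNvl5IVP+tzP/dqAJ0VC5mjGVreo9mb2aXnGCAk4xzaoiNaYymmL3BcHejSntbUEZu1ILStsiMW4Wdj3Cgo2yipXSgjnG0iZa+qujYnvyrKwgPiSIoQH13dk+EuadVYUyIrYqplKCmgpCgdZqXf4N1hnV+boSJRWVuKoA542xPgKFoVVlujJhrWbKcmkqvo8WFs8ldo1grPiljuL+TQHScVzuDzZ16"/>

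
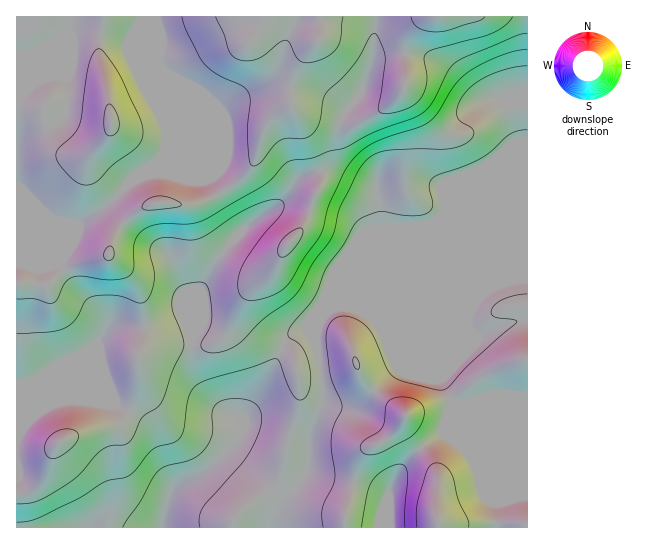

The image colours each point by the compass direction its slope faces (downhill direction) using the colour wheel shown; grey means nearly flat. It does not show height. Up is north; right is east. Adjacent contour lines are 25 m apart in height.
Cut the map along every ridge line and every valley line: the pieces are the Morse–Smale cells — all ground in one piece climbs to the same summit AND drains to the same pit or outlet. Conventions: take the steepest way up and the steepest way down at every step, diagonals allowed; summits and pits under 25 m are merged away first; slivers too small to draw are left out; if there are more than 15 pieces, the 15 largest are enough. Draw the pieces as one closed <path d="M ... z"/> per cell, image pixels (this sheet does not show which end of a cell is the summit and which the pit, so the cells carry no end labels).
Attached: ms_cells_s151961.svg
<path d="M527 16l-151 1-3 37-4 17-9 24-19 23-4 16 0 13 4 11 6 6 23 13 6 6 1 10-6-5-17-5-21-11-18 0-16 7-22 28-34 22-30-52-35 0-15-4-13 0-19 8-21 23-31 21-61 26-2 2 0 150 35 1 14-4 16 0 32 4 33 19 10 14 16 44 0 10-8 24-1 13 108 0 10-23 20-24 7-12 1-32 15-38-4-37-4-13 0-16 5-15 8-7 9-4 11 0 9 4 75 0 64-27 31-6z"/><path d="M375 16l-218 0-1 7 5 15-2 28 2 5 0 43 6 19 0 14-8 14-22 16 13-4 13 0 15 4 35 0 30 52 34-22 22-28 16-7 18 0 21 11 17 5 6 5-1-10-6-6-23-13-6-6-4-11 0-13 4-16 19-23 9-24 4-17z"/><path d="M155 16l-139 1 1 235 62-27 31-21 23-24 22-16 8-9 4-8 0-14-6-19 0-43-2-5 2-28z"/><path d="M527 279l-10 0-20 5-64 27-72 0 8 4 10 10 4 9 34 34 24 11 11 22-3 18-5 14-24 16 12 14 7 16-3 35 3 14 89-1z"/><path d="M81 400l-16 0-14 4-35 1 0 122 146 1 5-23 5-14 0-10-17-47-9-11-29-18z"/><path d="M349 307l-11 0-9 4-8 7-4 9-1 22 4 13 4 37-15 38 0 21-2 15 20 7 26 5 4-20 7-14 23-12 13-13 5-9 3 16 13 15 21-13 7-16 3-18-11-22-24-11-34-34-4-9-10-10z"/><path d="M421 449l-20 20-14 28-25-10-10-1-7 27 1 15 93-1-3-13 3-35-7-16z"/><path d="M309 473l-5 2-23 30-6 13-2 10 72-1 0-14 7-22 0-6-25-5z"/><path d="M405 417l-5 9-13 13-23 12-8 18-2 16 24 7 8 5 3-2 7-18 9-14 15-14-15-22z"/>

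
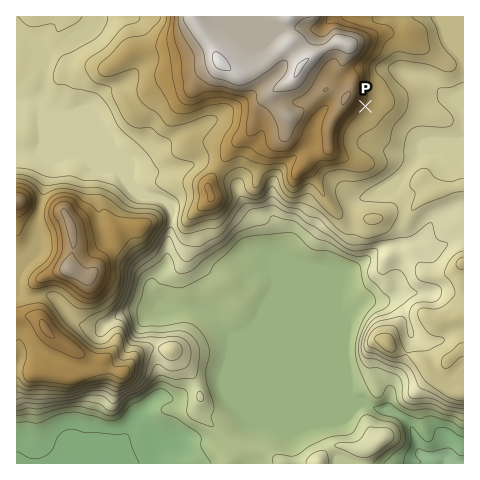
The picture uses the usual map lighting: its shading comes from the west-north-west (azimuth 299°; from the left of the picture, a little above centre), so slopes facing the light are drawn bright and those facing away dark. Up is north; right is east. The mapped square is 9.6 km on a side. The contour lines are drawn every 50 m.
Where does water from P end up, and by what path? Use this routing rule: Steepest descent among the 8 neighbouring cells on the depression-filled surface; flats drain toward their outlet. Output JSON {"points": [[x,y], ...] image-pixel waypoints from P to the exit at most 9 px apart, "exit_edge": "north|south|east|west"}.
{"points": [[365, 106], [375, 116], [384, 125], [393, 129], [403, 132], [412, 140], [421, 146], [431, 153], [440, 153], [449, 155], [459, 158], [463, 158]], "exit_edge": "east"}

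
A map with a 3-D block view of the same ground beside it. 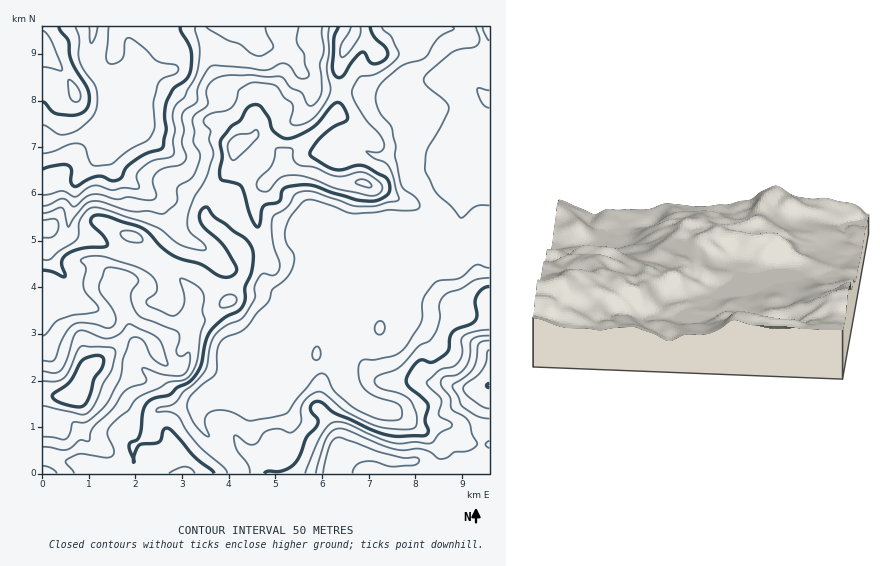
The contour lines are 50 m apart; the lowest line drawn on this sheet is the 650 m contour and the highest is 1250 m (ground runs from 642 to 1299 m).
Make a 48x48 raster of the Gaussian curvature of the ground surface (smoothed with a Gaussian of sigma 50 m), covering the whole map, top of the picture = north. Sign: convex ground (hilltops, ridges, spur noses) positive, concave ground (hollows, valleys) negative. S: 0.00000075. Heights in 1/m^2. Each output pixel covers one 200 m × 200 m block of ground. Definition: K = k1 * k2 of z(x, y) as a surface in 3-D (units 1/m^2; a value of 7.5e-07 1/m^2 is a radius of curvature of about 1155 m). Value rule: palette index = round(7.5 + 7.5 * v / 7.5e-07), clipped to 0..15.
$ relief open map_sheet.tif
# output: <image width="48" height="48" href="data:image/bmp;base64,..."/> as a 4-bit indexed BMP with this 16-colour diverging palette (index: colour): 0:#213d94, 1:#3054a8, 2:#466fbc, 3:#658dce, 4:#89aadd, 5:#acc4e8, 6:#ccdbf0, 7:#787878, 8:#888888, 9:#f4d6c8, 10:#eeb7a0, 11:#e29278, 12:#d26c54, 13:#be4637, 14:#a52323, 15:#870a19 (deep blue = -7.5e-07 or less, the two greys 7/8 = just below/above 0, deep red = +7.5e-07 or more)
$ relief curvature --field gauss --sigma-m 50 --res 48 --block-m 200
<image width="48" height="48" href="data:image/bmp;base64,Qk32BAAAAAAAAHYAAAAoAAAAMAAAADAAAAABAAQAAAAAAIAEAAATCwAAEwsAABAAAAAAAAAAlD0hAKhUMAC8b0YAzo1lAN2qiQDoxKwA8NvMAHh4eACIiIgAyNb0AKC37gB4kuIAVGzSADdGvgAjI6UAGQqHAKl3iHZoh2d8l6dcaId2d4V5mHeHaHh3d1VaqHd3eod2d3dnZ3eId5t3d3pJ1md4iJd3eHmIand3d3eId3d4d5x3dmdotEd4d3fFaHd5GWeIiIh3d4h3dp6Id3iIhnl3Z3jHVZh4aoh3h3eHaJh3eHyoeIiIOkd3d3hlN4iIhouYhqmXd4d4aAOIiZiNeWi4NpZoiHd3e4RIhoh4iIhmmAJoiJuYaGR4iVect4h3WsQpl3d3iIh275eJh3mod5d4iCSfx3eJV3h5mId4iIiHdmmHZod3d5l6iHVnh4dmimYkaXh3h3iIdFmHerZIo0oPq3mFVYdndib/Y0eIh4d4dWd3eJZYlHmXV3yovKd5hpq+k1eIh4d3dnd3d3h4h2e5U4mXi7iKiMe2p4iHd3iHiHd3eHiIiIipd4eGV4ZWd5eYmLqHh3h3iYeHd3iYd4eYn3dpp4YmZ4eHRbt2d3d3eHd4d3eHd3dke4dat4pZaHdGdHmGeIh3d3d4eJeHh3ZXZIZldo00eHl3hld2eIiId3d4eJd4iHZ5dYd3mJlVqXiWaEWWiHd3d4iHd3d4iIeIdod3iIh4yXinlmv7R3eIeIiHh3d3d4l3eYiGZot3h2eY9XeFeGmHeIiIh3d3d3hnfZeIh3iIeGh1dndjjFd3d4iId4h3h3eHeIR3eIirdld3iHiFhap3d4iHd3h4h3ioZ4KKdpiHZ3d3iIh3hph3d3iId4eId3iHabarqHaIlmd3d4iMZ3d3d4d3iHeHd4h3d5OGV2RoZHeIiIaIaHiHd3d3eIiHd4eId4aGSIef93iHeHZ3d3iIeHd3iIiId3eId59FiJVZhXZ2eXeId4iIh3d3iIiIeIh3mGlAz8l4Z3Z2mYd3d4Z4iIdmh3iHd4d3iKixrId4iGeHmIh3dHiIqYhldXh2Z3eHd5elZXd4h3eHd3eIZYp4uXh3fGA3d4eId4UvdniGqIh2d3iIe4hnmIqHv9SId4h3h4dbZ3t1eIiHmGZ1TJVmRlM7/Wi5d4iIh4iYZmd4iIl2iHaWeEZze3qWZ2WIeId3h3eIeYh3eId3h4U5iauHZquFSEZ3eIh4d4h4eIh3d4hneKjpimd3d5h3ZkeIeId4h4h3d4h3iIeJh0b9RUVld5mIe7d3eHd4h4d2eHd4iIh3ZmdmV2m4ZHqneXeId3d3eJd3d3h3iIiHi4VniYmXhGhFeHd4h4d5d3h3dXiHiHeYe6d3qHeGma+HeIh3d4iHiGhrtmd4d3d4lRiXdXeomniId4iHiIiHeHd+1neHd3d3eKh3d6d3fHBYeJh3eIeHiIl6lWiHd3dlarl2qbiHVmBYd4h3d3eYp5hXhmd3eGe7dniGmGR7qmdoZXeId3h1mHZnp3h3d3i7dFd3e5ZnhW+KeIeYd3h3aJd3x5iHh3h4dmd3ioZodneIfPg2mHd4Zqd3h4eIiIh5eJeHiIeIbcnYWNhXd4h3gYeIeHd4h4d4Zod3d4dpl2mZM3aYd4iI8FeGdol3h3dYl3eIh4d4g1V5iLdmm3WZXw=="/>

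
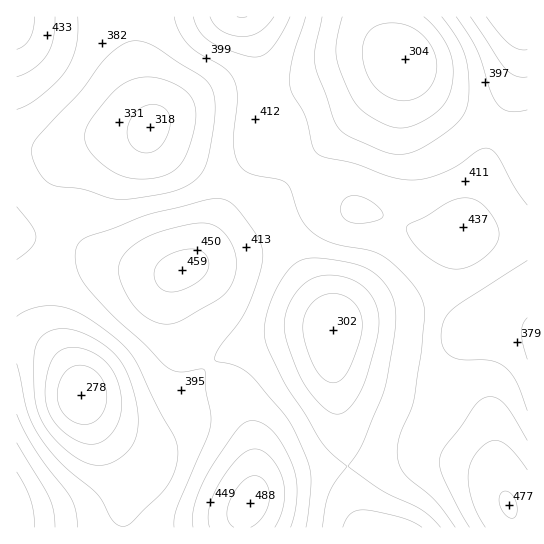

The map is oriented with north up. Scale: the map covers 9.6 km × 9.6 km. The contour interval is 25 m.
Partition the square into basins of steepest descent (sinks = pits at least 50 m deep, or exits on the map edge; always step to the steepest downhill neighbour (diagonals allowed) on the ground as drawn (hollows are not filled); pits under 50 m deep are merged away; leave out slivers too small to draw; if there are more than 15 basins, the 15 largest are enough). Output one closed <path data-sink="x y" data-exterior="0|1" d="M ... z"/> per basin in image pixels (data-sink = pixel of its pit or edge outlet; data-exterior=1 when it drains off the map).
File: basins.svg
<path data-sink="333 330" data-exterior="0" d="M270 135l-6 3-15 31-28 45-18 37-9 12-18 11-4 12 3 23 12 26 13 19 36 41 15 35 4 27 0 30-3 12-9 19 0 9 271 1-1-11-6-15-10-32-8-45-5-10-10-10-24-14-9-9-5-11-4-16-1-17 2-19 16-58 14-32-16 6-20 0-40-18-29-6-40-32-35-35z"/><path data-sink="81 395" data-exterior="0" d="M21 236l-5 1 0 290 226 1 1-10 9-19 3-12 0-30-4-27-15-35-44-52-15-26-5-20 1-18 4-6-11 0-39-6-26-8-28-15z"/><path data-sink="150 127" data-exterior="0" d="M246 16l-229 0-1 219 57 9 38 19 44 9 23 0 16-9 9-12 18-37 28-45 18-34-6-28-2-52z"/><path data-sink="405 59" data-exterior="0" d="M527 16l-280 0 12 39 2 52 6 27 16 10 24 25 51 42 29 6 40 18 20 0 15-7 17 5 48 2z"/>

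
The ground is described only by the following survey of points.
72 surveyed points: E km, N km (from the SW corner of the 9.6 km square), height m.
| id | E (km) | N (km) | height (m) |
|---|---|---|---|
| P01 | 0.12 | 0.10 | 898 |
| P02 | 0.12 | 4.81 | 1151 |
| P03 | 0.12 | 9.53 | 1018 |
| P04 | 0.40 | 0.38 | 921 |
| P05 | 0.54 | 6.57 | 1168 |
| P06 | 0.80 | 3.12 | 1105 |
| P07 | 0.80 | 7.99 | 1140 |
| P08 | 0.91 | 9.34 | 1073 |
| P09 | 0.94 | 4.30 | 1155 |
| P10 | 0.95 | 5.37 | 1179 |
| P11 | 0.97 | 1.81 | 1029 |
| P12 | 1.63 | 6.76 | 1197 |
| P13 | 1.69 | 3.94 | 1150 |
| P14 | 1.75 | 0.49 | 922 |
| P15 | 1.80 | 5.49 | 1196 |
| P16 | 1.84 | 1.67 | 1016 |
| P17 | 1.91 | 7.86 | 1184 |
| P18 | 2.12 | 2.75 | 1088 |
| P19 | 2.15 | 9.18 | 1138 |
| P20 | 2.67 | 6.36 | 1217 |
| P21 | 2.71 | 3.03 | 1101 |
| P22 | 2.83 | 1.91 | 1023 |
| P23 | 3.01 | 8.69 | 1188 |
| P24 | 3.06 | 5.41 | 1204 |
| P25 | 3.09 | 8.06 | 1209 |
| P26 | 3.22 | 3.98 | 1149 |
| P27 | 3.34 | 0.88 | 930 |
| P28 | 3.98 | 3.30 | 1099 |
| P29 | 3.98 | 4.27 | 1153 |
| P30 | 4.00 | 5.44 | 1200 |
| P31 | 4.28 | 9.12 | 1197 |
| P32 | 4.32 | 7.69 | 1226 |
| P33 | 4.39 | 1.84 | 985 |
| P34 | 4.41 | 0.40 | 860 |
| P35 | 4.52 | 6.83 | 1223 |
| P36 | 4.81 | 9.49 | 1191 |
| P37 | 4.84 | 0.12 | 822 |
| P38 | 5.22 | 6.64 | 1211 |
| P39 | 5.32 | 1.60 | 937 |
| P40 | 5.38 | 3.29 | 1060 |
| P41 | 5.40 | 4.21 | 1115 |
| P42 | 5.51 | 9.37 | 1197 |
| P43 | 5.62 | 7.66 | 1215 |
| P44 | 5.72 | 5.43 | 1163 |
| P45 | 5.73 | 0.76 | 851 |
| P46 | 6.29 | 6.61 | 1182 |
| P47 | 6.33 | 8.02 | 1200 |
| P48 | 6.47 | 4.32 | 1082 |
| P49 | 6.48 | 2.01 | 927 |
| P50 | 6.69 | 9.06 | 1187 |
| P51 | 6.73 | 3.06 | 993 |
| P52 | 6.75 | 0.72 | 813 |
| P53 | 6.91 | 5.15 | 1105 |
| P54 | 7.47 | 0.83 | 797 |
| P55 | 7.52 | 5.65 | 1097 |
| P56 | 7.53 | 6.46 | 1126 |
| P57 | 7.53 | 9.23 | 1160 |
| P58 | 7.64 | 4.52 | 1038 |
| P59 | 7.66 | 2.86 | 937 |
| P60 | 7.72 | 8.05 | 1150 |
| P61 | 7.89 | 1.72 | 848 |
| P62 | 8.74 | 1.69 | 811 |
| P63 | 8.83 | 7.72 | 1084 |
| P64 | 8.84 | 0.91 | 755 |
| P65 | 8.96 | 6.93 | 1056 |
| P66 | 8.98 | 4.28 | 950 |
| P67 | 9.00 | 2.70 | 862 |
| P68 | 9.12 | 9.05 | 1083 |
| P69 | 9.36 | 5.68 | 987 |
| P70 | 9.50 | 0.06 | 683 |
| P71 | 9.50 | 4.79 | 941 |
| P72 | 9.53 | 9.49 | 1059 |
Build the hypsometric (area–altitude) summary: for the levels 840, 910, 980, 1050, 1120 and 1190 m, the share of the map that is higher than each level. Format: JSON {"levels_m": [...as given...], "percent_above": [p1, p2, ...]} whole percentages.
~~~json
{"levels_m": [840, 910, 980, 1050, 1120, 1190], "percent_above": [93, 85, 75, 63, 46, 19]}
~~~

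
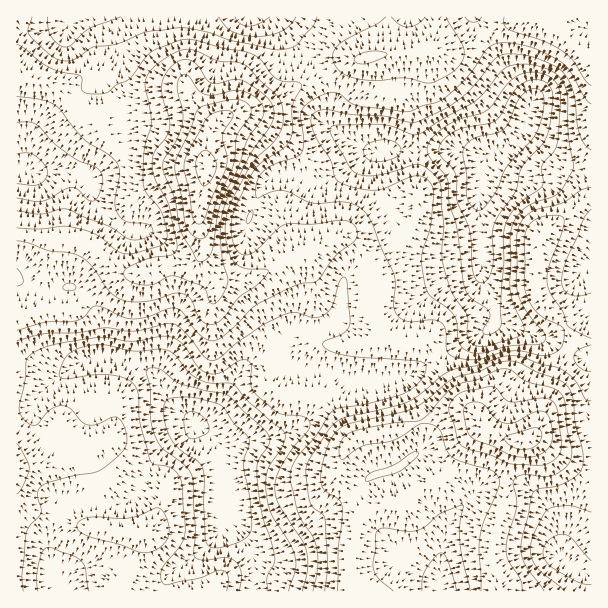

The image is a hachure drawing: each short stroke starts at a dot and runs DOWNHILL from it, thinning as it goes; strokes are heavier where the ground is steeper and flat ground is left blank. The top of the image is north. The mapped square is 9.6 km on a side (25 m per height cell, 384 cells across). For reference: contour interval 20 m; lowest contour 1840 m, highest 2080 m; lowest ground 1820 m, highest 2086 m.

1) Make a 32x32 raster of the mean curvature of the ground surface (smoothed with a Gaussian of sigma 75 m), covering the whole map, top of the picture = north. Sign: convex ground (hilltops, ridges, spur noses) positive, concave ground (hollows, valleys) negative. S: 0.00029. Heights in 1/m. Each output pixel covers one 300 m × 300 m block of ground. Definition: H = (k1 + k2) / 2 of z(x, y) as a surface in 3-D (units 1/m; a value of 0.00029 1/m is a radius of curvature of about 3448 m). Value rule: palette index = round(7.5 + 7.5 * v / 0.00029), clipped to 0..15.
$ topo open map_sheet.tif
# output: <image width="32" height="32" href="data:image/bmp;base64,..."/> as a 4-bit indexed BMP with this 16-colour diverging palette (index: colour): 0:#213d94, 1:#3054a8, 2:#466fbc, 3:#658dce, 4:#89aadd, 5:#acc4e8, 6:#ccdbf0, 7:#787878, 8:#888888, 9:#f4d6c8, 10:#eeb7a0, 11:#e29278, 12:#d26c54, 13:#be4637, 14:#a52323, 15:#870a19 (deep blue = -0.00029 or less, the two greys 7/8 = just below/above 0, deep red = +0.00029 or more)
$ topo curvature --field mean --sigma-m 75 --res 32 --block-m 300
<image width="32" height="32" href="data:image/bmp;base64,Qk12AgAAAAAAAHYAAAAoAAAAIAAAACAAAAABAAQAAAAAAAACAAATCwAAEwsAABAAAAAAAAAAlD0hAKhUMAC8b0YAzo1lAN2qiQDoxKwA8NvMAHh4eACIiIgAyNb0AKC37gB4kuIAVGzSADdGvgAjI6UAGQqHAHRmmZdorWaFebiJZFjKqWWEdmeHRH11ZFm3Z3R5qWI0hHd2eqckdmVpuHaEeblCV3aLu8y7M0V4h7dolmm6dVeId2VJqTZGuaSpmodXrHV3c1eIR7pGRseqdpmJg3tUZ5iHiXfbZli6nZRWmmVFOYaIiIiXlnZoaqylZEZ2Sbq2Zoiat1JlUzRc/clVnO/+hFinaaZTRmWVJqvex4+Tr2NmmIm2M0N6ypYyNIvtdY20hVmrtWiXfaiIVUE2usiKtXdTRDNX2khlZmZlRWb/t2NFUgJlNcpXeJqqqqlQF0KHp5yqqFfJdmZ2eJitgQAUqbvLeKlG2nZ2hniGaqhUn6Z2ZmqZdJx4dpZol3dkRvxHaGV73Yqbq6eVWJmHkSf5RGiHqp2ZyTiquEiId5Im6mSrq8YhGfYGmau5aJeTOPyGqbpkYj/zBYh5yVi5lFn/xnWWOZU89QWoZ5hn2UFVmKtUdziGevwgZlZ4m/1iVlNZRGY3Waz/gAWZU1e3hGm6dmZ4iTl765eIqFMjcUQTiHlnmahWNtl4mVI0NZQ1cyaLZoiXZmbP7bUEiHupabYFi3iHd3ebaNyJh5vbnJiWAFrNuXdqv0SFOad3ZXmodyBMqFiWSK6JuWdY7bqaulVpq3UnqHhph4d4h4mZqpmIm7lmNHeId2cUZ4hmdmp1m7qF"/>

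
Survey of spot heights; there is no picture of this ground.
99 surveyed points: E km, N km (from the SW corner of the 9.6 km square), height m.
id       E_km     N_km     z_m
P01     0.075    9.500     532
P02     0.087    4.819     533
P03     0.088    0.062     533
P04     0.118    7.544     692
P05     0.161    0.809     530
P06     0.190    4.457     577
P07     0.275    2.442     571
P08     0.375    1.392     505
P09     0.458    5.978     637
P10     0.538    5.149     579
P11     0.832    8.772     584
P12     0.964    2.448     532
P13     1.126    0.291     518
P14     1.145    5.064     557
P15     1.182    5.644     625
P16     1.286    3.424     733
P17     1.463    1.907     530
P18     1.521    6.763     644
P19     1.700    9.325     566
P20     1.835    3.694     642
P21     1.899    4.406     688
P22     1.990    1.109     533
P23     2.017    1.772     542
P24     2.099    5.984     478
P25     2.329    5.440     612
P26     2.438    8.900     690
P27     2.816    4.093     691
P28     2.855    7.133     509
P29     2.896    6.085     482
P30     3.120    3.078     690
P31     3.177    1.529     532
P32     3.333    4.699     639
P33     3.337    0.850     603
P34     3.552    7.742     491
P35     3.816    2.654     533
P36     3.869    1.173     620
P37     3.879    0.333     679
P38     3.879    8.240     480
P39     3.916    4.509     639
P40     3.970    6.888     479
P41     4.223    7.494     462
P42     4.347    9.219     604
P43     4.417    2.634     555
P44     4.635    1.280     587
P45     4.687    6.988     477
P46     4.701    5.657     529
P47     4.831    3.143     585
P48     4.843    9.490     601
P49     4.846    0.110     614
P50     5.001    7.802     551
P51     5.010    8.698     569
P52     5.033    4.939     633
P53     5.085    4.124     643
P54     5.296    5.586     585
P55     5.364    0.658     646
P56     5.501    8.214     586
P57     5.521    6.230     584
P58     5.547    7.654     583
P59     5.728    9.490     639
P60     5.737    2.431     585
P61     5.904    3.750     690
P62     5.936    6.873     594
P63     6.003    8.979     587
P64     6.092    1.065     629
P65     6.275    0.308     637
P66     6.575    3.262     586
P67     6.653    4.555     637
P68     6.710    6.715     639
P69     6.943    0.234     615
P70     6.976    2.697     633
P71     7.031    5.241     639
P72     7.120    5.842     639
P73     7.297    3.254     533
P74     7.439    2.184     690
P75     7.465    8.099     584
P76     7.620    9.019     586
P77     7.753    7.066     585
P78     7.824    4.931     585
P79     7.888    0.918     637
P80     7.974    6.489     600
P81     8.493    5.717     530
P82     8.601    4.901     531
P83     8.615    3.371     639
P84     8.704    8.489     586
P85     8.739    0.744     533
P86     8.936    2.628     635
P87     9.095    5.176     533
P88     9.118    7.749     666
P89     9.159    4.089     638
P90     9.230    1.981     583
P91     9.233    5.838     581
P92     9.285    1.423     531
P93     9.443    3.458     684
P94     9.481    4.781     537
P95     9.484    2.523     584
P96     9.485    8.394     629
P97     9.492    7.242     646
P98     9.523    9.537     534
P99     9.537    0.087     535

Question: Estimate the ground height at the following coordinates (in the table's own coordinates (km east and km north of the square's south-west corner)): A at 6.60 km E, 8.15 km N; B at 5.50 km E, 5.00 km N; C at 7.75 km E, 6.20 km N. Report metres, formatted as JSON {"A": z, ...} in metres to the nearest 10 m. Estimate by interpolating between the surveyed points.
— {"A": 620, "B": 640, "C": 590}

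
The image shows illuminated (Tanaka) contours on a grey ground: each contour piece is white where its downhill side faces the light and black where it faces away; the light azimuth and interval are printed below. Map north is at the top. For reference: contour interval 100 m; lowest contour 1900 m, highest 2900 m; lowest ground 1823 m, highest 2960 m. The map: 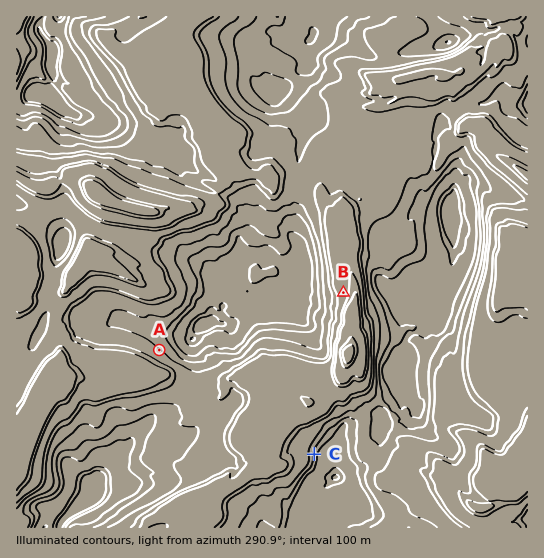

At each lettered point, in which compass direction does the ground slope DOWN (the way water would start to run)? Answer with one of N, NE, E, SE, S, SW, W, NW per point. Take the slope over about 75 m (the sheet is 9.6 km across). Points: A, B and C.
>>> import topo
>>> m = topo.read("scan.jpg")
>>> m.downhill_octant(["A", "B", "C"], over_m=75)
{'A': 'NE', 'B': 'W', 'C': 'E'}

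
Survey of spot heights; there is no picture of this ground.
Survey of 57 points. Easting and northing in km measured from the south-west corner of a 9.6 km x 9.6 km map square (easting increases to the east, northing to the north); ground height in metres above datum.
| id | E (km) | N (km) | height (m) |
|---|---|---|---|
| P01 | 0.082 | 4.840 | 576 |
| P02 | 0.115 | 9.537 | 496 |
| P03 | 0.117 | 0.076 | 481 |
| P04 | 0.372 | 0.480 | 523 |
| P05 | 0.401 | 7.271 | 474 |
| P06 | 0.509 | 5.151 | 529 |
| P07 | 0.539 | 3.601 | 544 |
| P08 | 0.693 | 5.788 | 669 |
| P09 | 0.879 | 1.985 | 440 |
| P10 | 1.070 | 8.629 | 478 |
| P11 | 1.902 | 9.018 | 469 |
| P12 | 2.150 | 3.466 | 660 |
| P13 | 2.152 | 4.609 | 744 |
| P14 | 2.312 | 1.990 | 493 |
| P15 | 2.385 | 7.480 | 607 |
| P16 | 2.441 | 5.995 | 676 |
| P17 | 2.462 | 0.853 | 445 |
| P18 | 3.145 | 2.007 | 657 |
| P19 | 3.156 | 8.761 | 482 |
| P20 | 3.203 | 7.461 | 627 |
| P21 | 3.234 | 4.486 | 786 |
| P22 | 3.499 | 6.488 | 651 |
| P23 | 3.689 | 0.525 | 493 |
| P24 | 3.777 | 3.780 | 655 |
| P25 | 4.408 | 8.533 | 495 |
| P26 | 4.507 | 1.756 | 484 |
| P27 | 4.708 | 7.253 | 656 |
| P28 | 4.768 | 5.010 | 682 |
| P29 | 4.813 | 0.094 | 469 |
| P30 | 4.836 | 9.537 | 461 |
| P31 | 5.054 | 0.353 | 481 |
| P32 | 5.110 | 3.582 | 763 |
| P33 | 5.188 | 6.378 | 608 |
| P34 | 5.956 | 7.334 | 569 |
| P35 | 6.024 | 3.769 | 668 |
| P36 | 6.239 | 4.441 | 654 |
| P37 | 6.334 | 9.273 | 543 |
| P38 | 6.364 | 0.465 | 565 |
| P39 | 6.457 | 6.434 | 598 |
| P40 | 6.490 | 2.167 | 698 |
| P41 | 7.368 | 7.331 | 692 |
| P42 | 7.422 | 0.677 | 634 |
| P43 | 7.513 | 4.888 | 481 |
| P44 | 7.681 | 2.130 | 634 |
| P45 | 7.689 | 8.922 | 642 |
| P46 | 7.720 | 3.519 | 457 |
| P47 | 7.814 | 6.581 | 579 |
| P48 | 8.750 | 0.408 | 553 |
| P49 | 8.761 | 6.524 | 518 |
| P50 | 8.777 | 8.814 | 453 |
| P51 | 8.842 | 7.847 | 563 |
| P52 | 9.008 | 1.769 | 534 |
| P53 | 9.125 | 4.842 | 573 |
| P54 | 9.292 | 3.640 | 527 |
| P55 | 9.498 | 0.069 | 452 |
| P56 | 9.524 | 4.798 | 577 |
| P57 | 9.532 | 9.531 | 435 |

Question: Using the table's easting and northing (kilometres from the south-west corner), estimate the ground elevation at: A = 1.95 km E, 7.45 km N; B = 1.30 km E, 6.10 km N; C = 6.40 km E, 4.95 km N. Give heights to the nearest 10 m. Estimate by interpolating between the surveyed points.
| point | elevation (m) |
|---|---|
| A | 510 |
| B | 650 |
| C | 620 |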